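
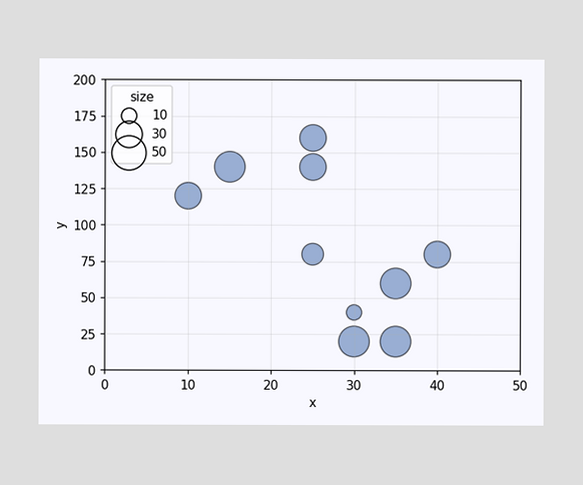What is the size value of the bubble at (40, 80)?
Matching the bubble at (40, 80) against the size legend gives 30.

30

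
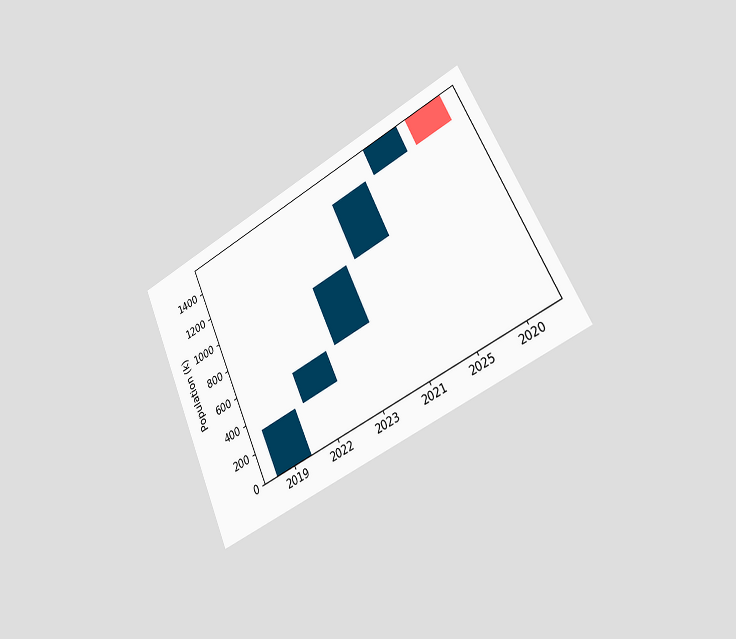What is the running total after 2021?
1378k

The chart is tilted about 25° counter-clockwise and viewed slightly from the right. After 2021 the running total reaches 1378k.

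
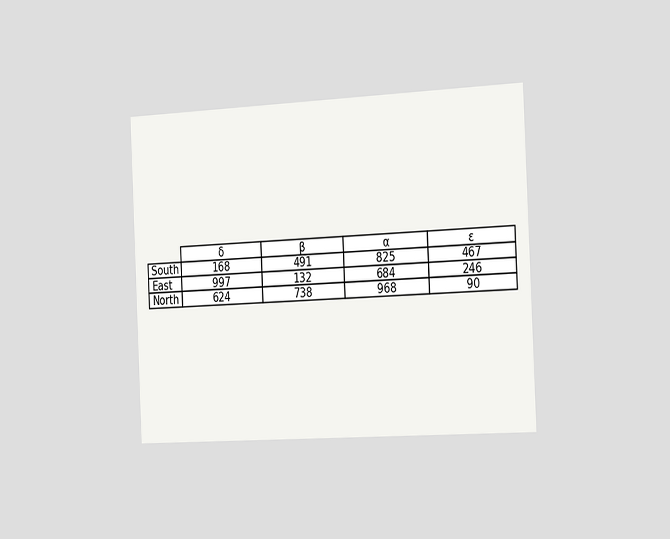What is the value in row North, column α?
The chart is tilted about 3° counter-clockwise and viewed slightly from the right. The (North, α) cell reads 968.

968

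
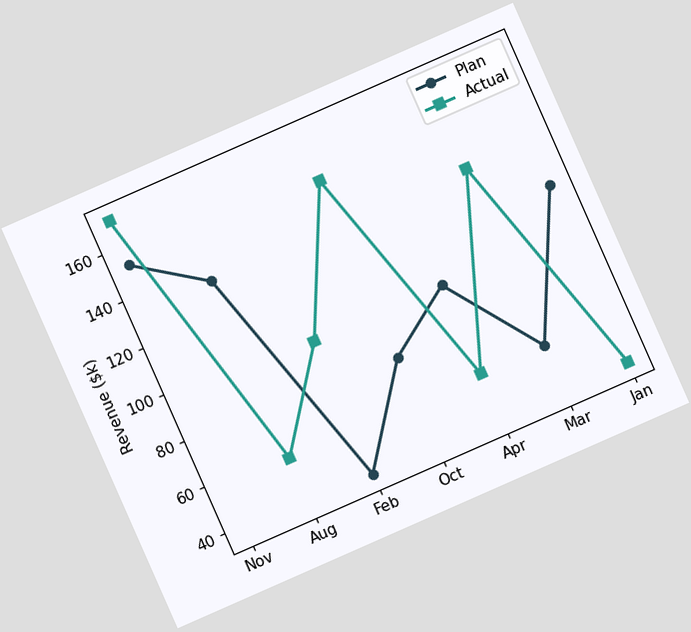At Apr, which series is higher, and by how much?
Plan, by $38k

The chart is tilted about 24° counter-clockwise. At Apr, Plan sits above the other line by $38k.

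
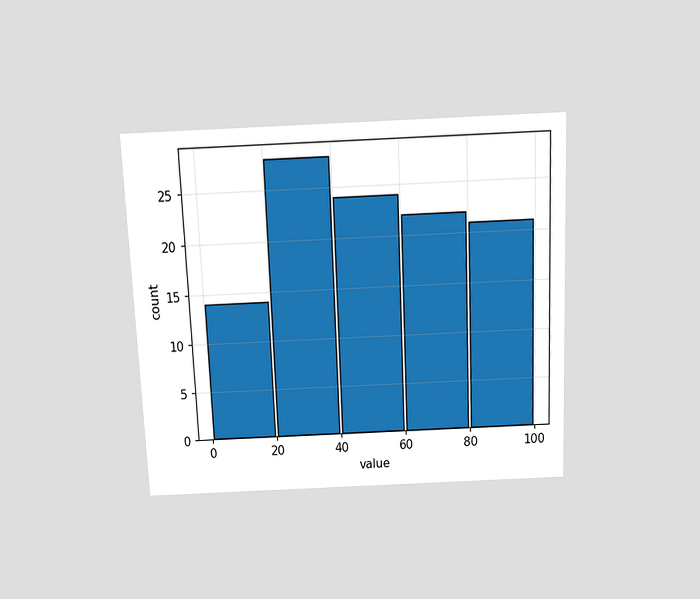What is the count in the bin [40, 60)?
24

The chart is tilted about 2° counter-clockwise and viewed slightly from above. The [40, 60) bin has height 24.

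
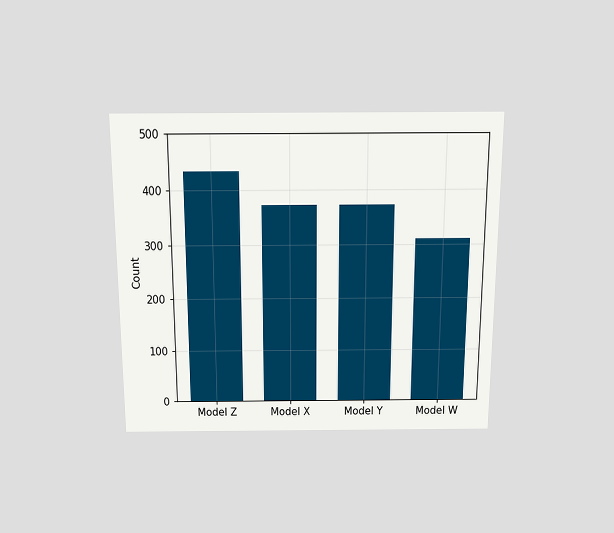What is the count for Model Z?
The chart is viewed slightly from above. Reading along the chart's y-axis, the Model Z bar reaches 434.

434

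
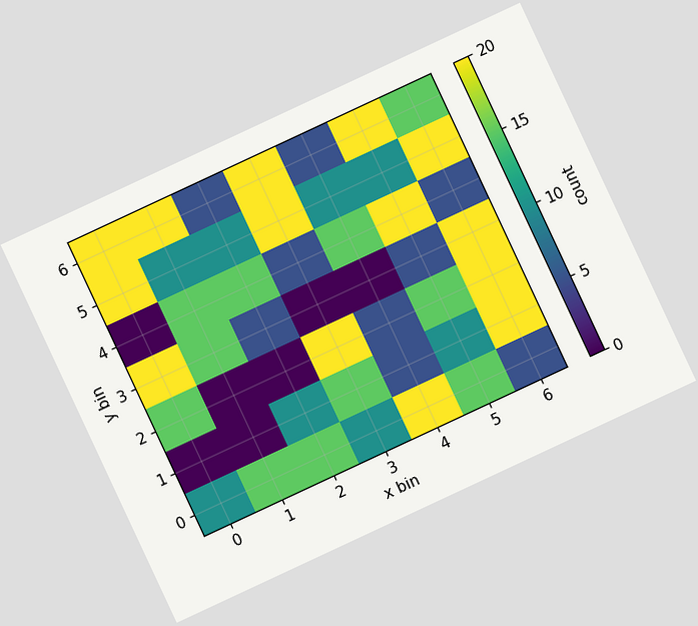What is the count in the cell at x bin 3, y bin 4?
5

The chart is tilted about 25° counter-clockwise. Matching the cell (3, 4) against the colorbar gives 5.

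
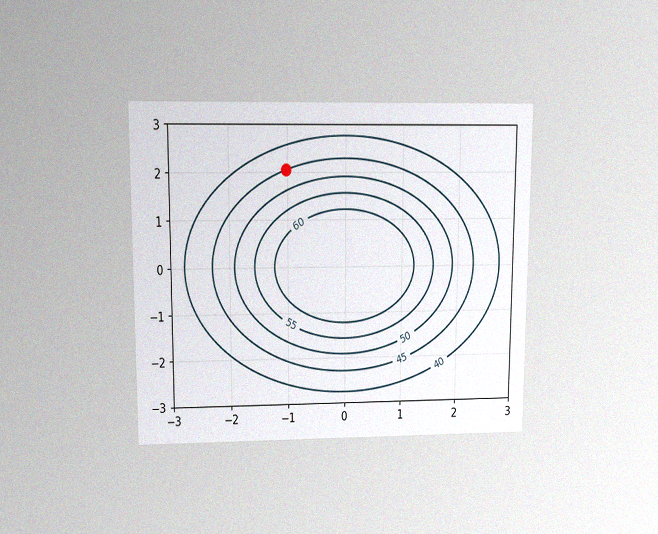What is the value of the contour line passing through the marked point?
The chart is viewed at a slight angle, with some photo noise. The marked point sits on the contour labelled 45.

45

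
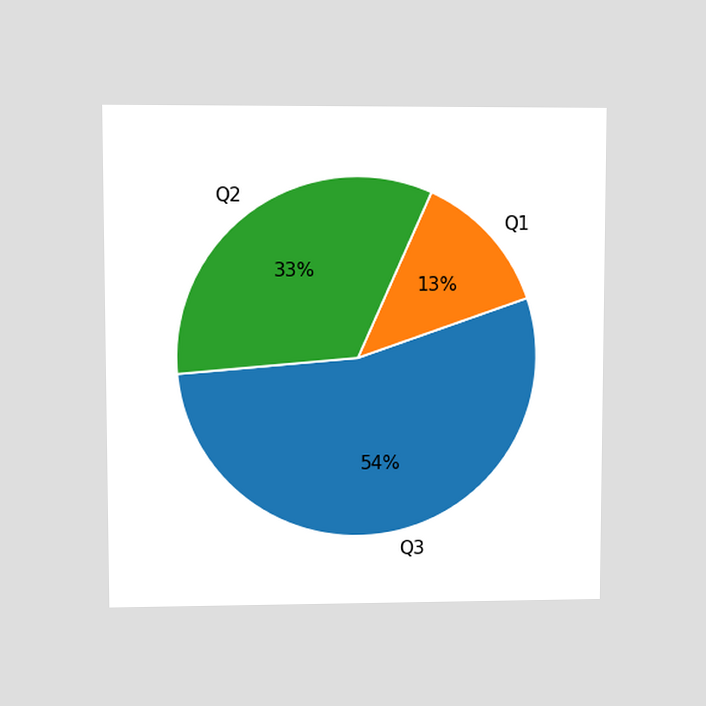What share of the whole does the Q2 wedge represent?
33%

The chart is viewed at a slight angle. The Q2 slice takes up 33% of the pie.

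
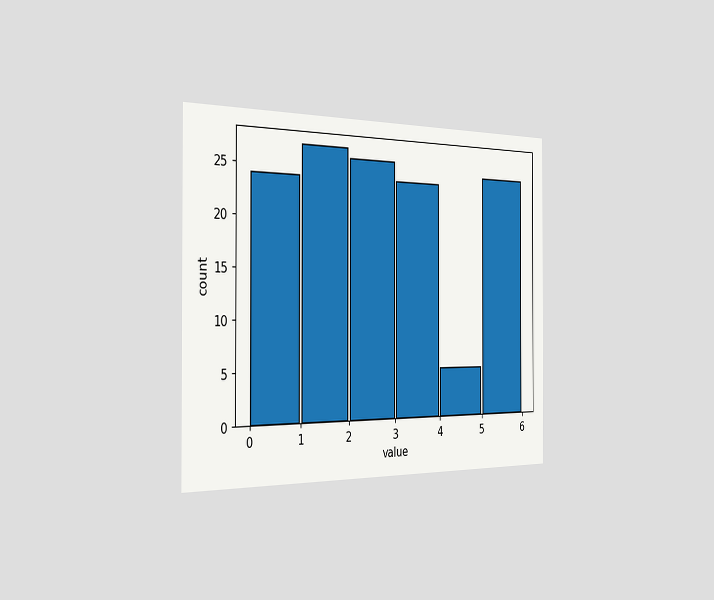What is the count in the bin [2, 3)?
The chart is viewed slightly from the left. The [2, 3) bin has height 26.

26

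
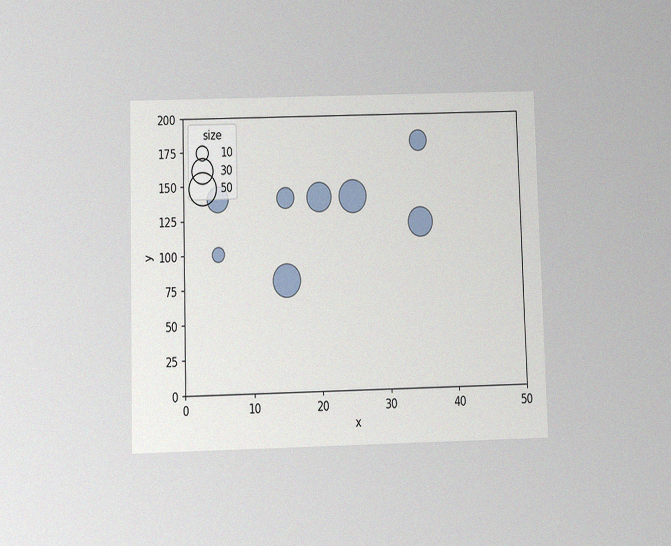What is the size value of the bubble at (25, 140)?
50

The chart is viewed slightly from below, with some photo noise. Matching the bubble at (25, 140) against the size legend gives 50.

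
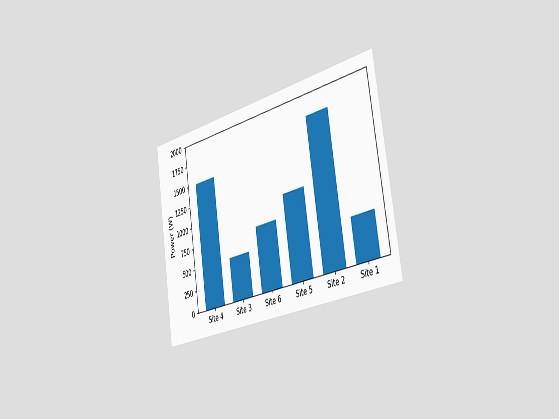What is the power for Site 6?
The chart is tilted about 9° counter-clockwise and viewed slightly from the right. Reading along the chart's y-axis, the Site 6 bar reaches 750W.

750W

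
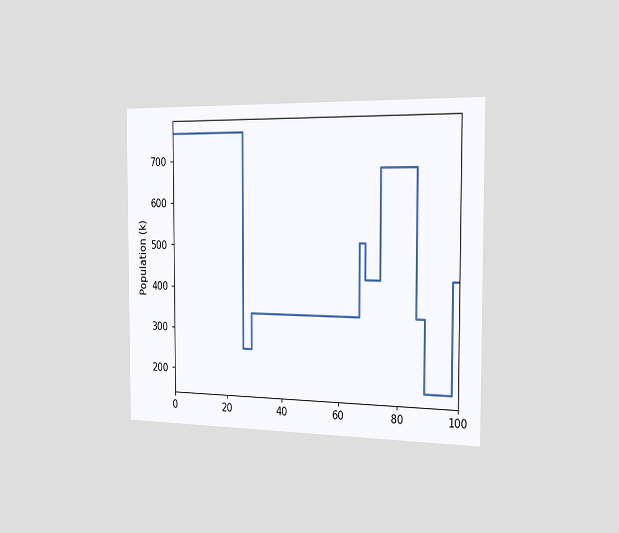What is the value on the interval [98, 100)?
The chart is viewed slightly from the right. On [98, 100) the step sits at 425k.

425k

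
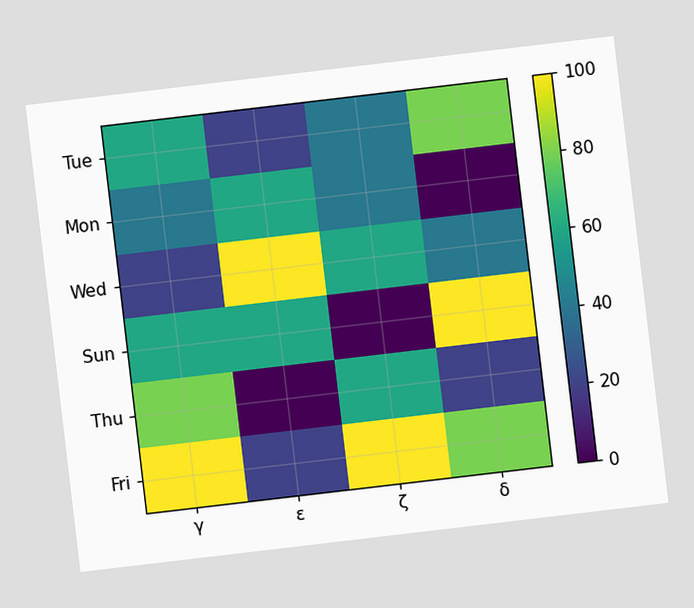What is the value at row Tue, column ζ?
The chart is tilted about 7° counter-clockwise. Matching cell (Tue, ζ) against the colorbar gives 40.

40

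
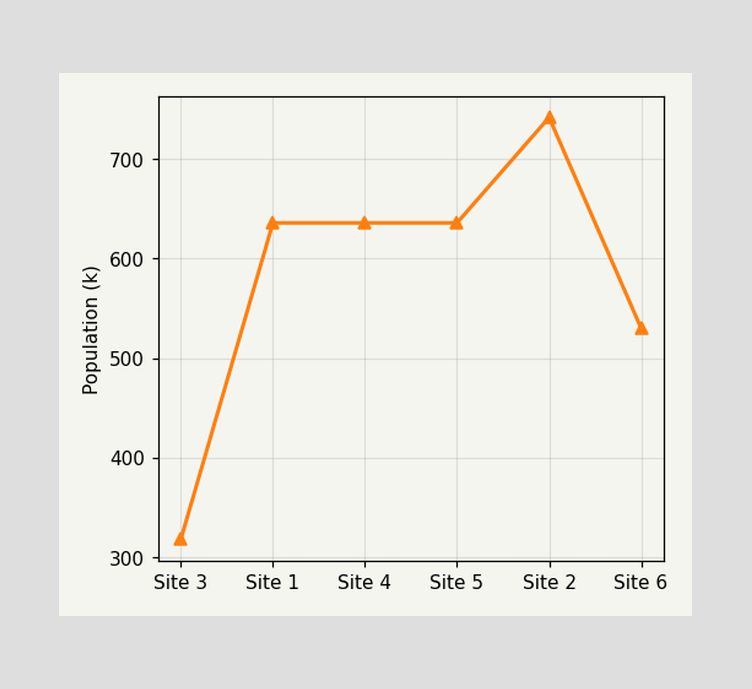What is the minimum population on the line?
The lowest point is at Site 3, and reading across to the y-axis gives 318k.

318k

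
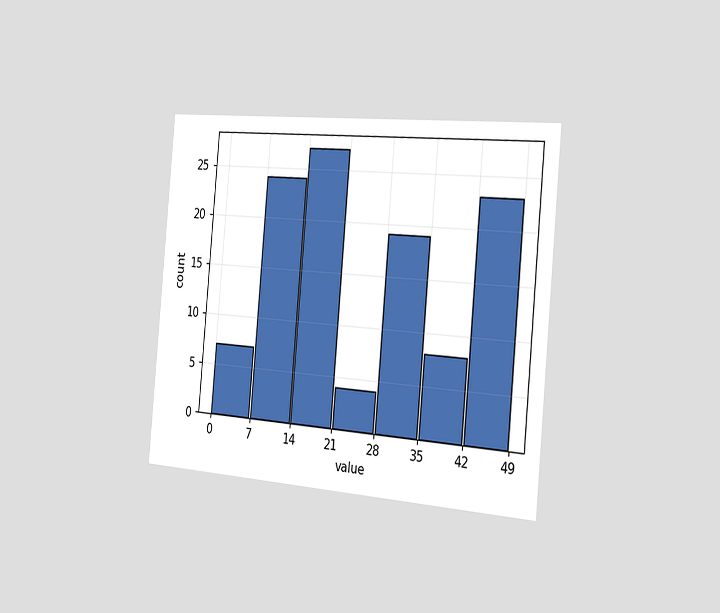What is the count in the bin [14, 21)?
The chart is tilted about 5° clockwise and viewed slightly from the right. The [14, 21) bin has height 27.

27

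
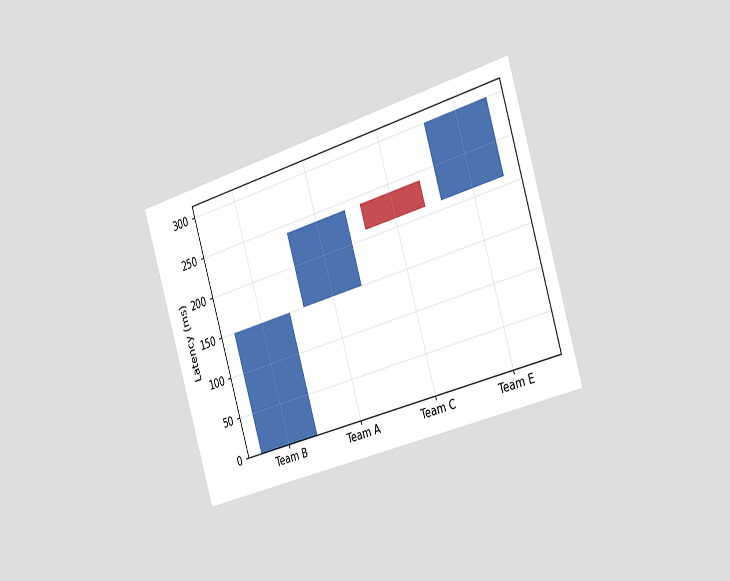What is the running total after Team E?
300ms

The chart is tilted about 17° counter-clockwise and viewed slightly from the right. After Team E the running total reaches 300ms.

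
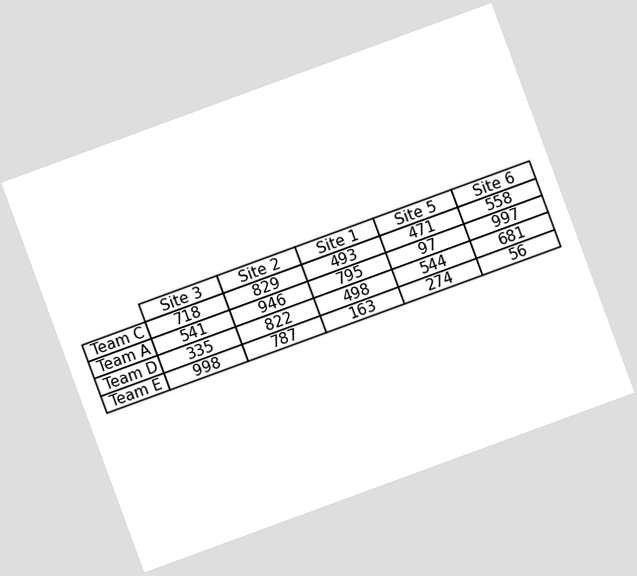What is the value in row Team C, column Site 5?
471

The chart is tilted about 20° counter-clockwise. The (Team C, Site 5) cell reads 471.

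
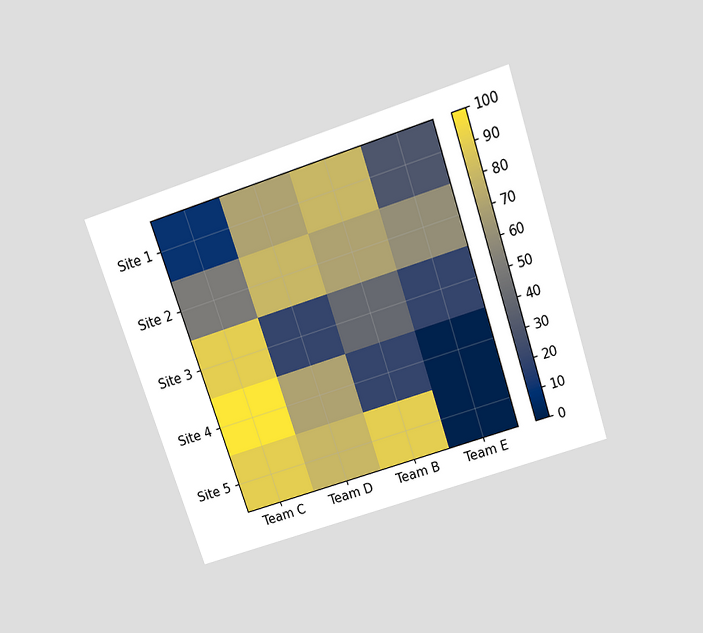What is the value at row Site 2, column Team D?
80

The chart is tilted about 18° counter-clockwise and viewed slightly from above. Matching cell (Site 2, Team D) against the colorbar gives 80.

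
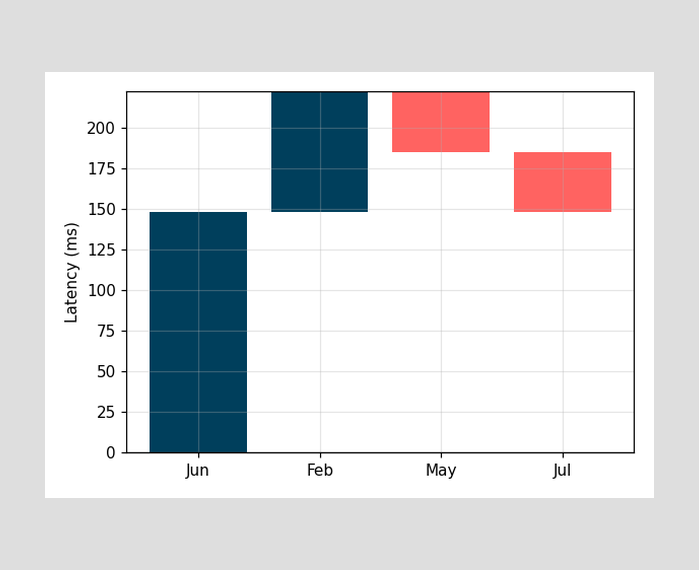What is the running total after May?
185ms

After May the running total reaches 185ms.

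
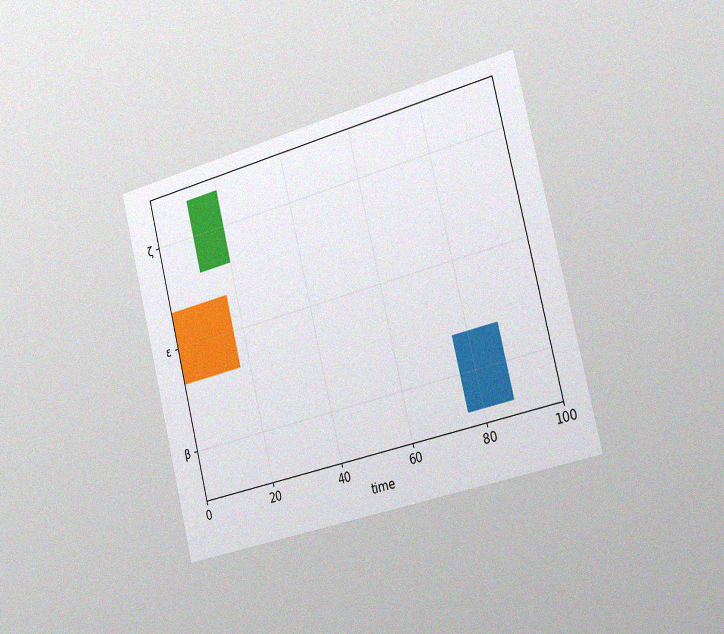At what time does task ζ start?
The chart is tilted about 14° counter-clockwise and viewed slightly from the right, with some photo noise. The ζ bar begins at t=11.

11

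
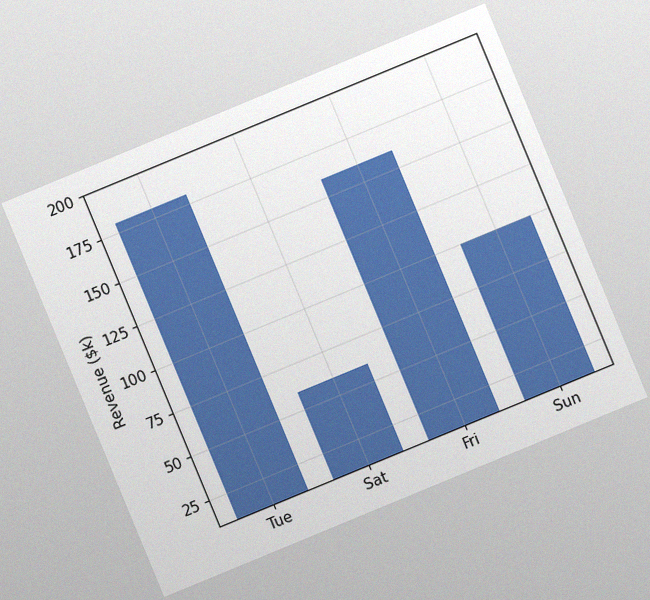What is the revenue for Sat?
The chart is tilted about 22° counter-clockwise, with some photo noise. Reading along the chart's y-axis, the Sat bar reaches $60k.

$60k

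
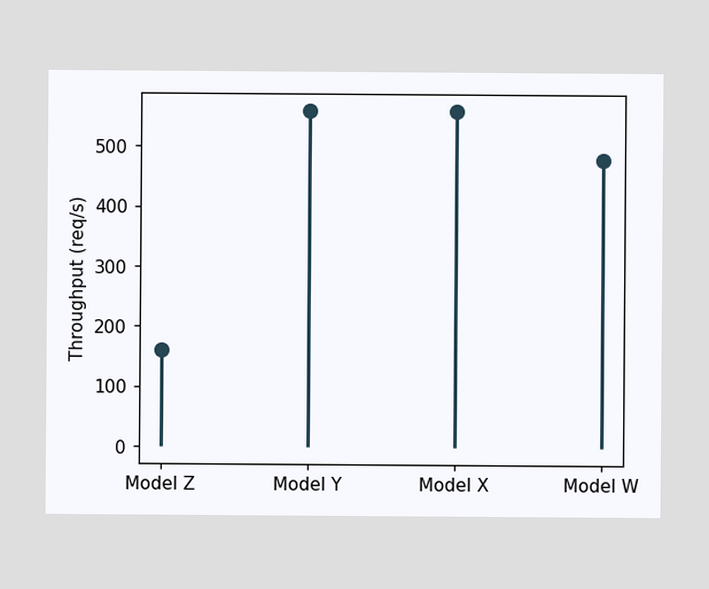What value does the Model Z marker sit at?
160req/s

The Model Z marker sits at 160req/s.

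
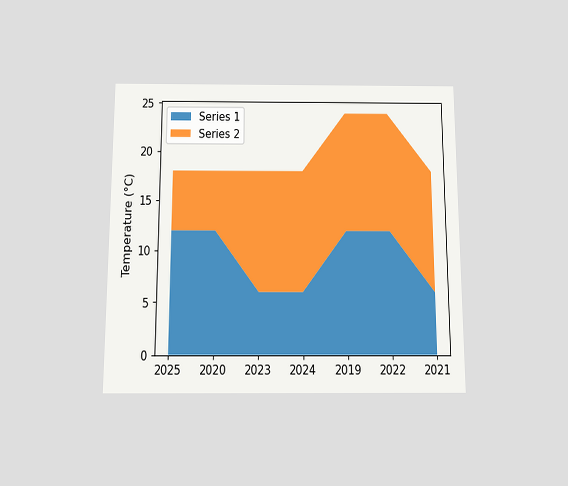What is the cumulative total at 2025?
The chart is viewed slightly from below. The stacked total at 2025 reaches 18°C.

18°C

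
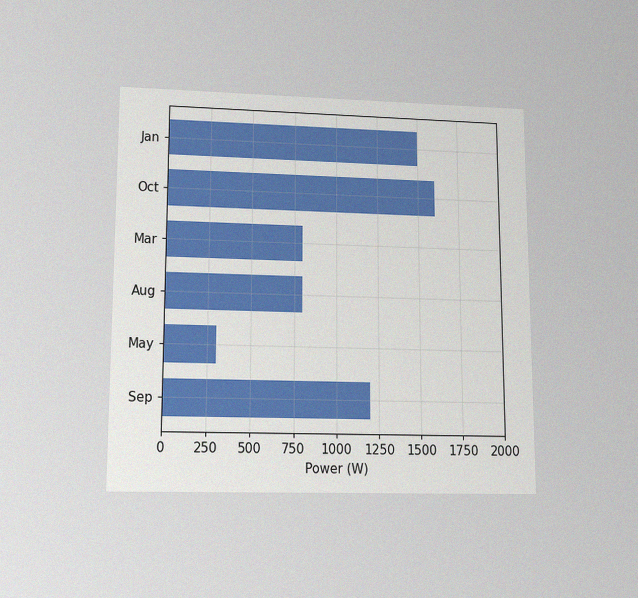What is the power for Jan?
1500W

The chart is viewed slightly from below, with some photo noise. Reading along the chart's x-axis, the Jan bar reaches 1500W.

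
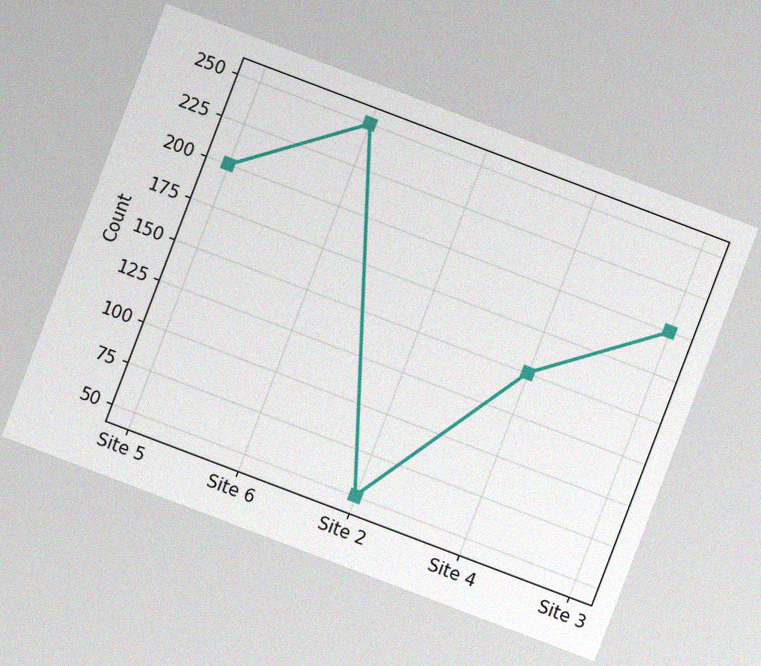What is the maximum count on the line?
The chart is tilted about 21° clockwise, with some photo noise. The highest point is at Site 6, and reading across to the y-axis gives 250.

250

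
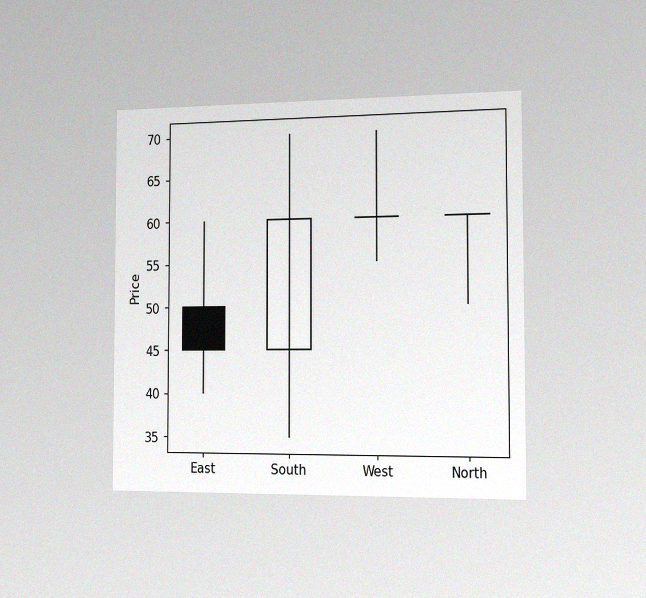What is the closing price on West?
The chart is viewed slightly from the right, with some photo noise. The West candle closes at 60.

60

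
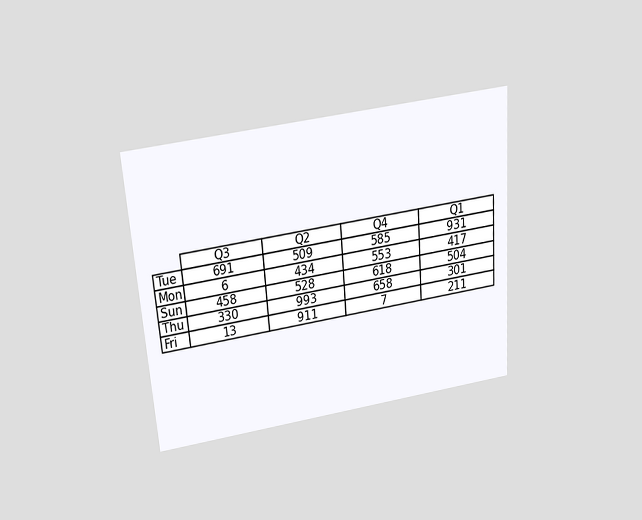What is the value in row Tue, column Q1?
931

The chart is tilted about 4° counter-clockwise and viewed slightly from above. The (Tue, Q1) cell reads 931.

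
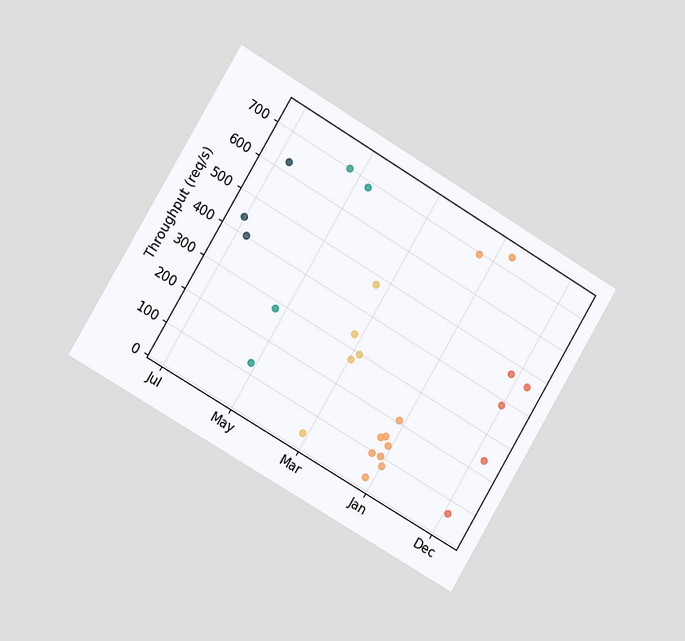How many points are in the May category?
The chart is tilted about 31° clockwise and viewed slightly from the left. Counting the markers in the May column gives 4.

4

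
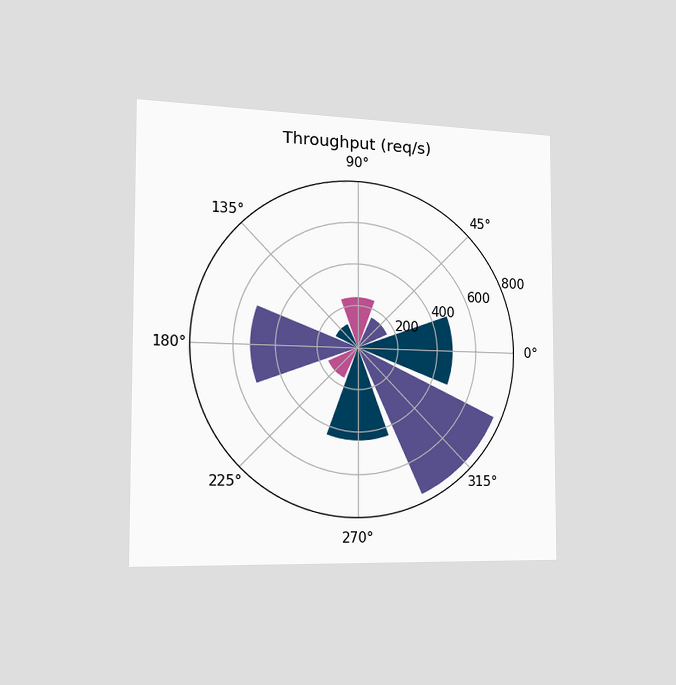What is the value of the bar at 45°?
The chart is viewed slightly from the left. The bar at 45° reaches 160req/s on the radial axis.

160req/s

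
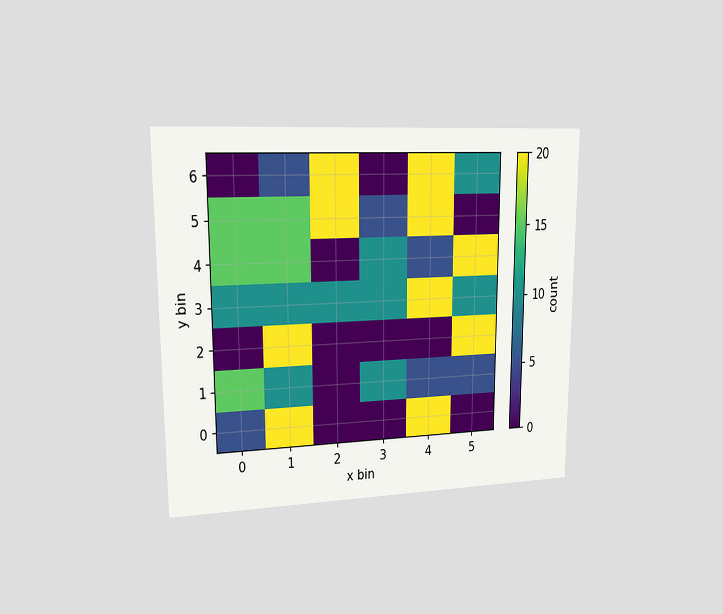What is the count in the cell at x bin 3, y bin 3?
The chart is viewed at a slight angle. Matching the cell (3, 3) against the colorbar gives 10.

10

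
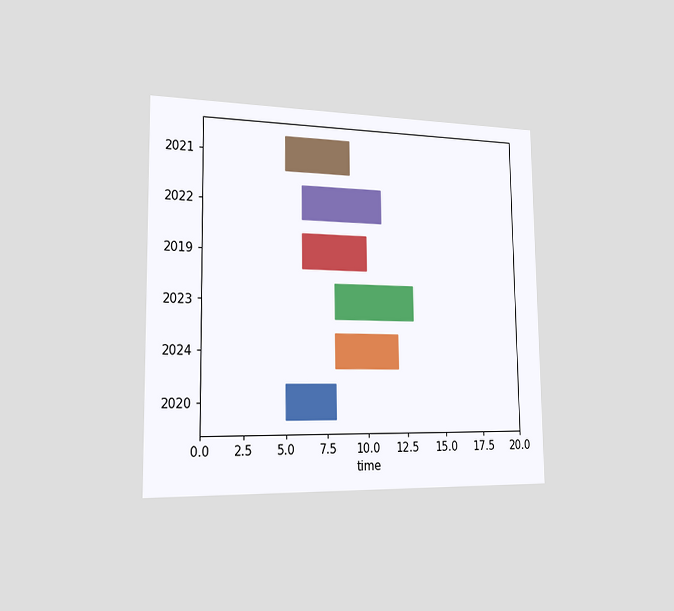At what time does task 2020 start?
The chart is viewed slightly from the left. The 2020 bar begins at t=5.

5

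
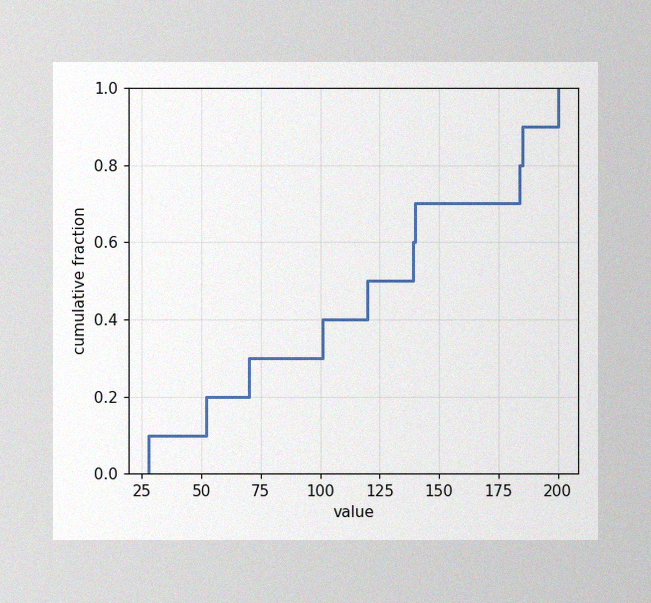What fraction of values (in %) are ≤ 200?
The image has some photo noise and uneven lighting. At x=200 the ECDF step is at 100%.

100%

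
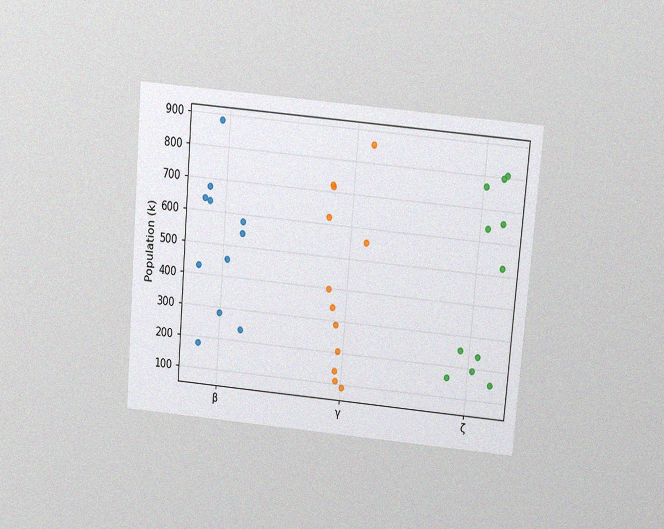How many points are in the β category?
The chart is tilted about 5° clockwise and viewed slightly from above, with some photo noise. Counting the markers in the β column gives 11.

11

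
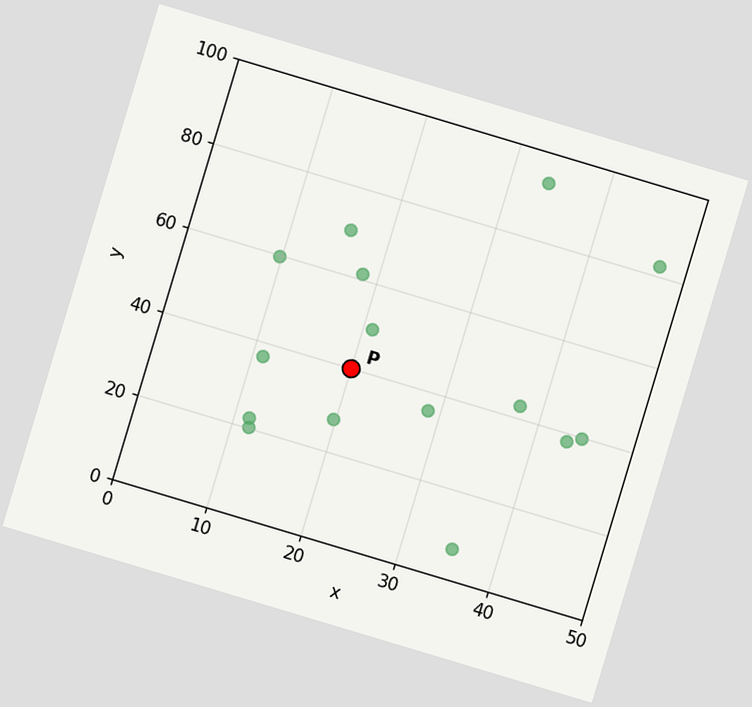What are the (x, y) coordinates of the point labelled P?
The chart is tilted about 17° clockwise. Following the gridlines from P to each axis, P sits at (20, 40).

(20, 40)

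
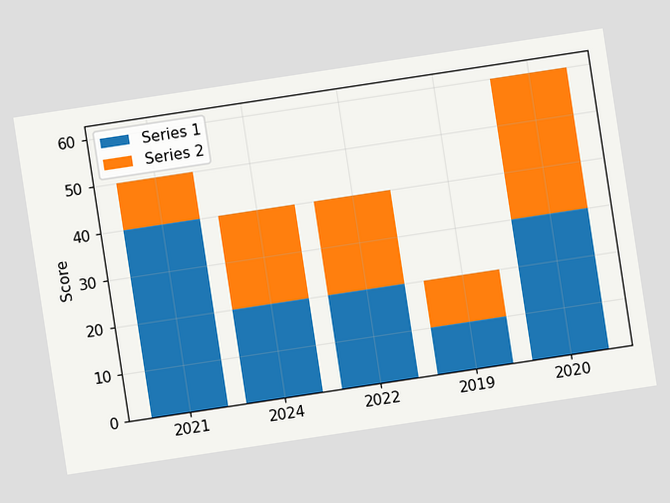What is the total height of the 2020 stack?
60

The chart is tilted about 9° counter-clockwise. The 2020 stack's top reaches 60 on the y-axis.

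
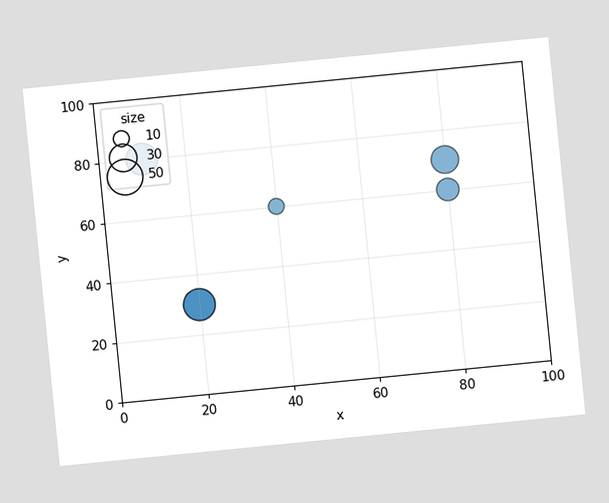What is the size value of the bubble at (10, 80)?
40

The chart is tilted about 6° counter-clockwise. Matching the bubble at (10, 80) against the size legend gives 40.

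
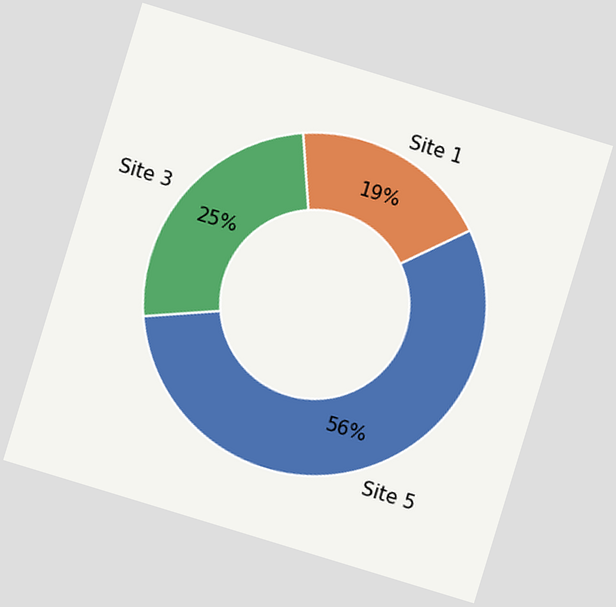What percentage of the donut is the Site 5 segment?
The chart is tilted about 17° clockwise. The Site 5 segment takes up 56% of the ring.

56%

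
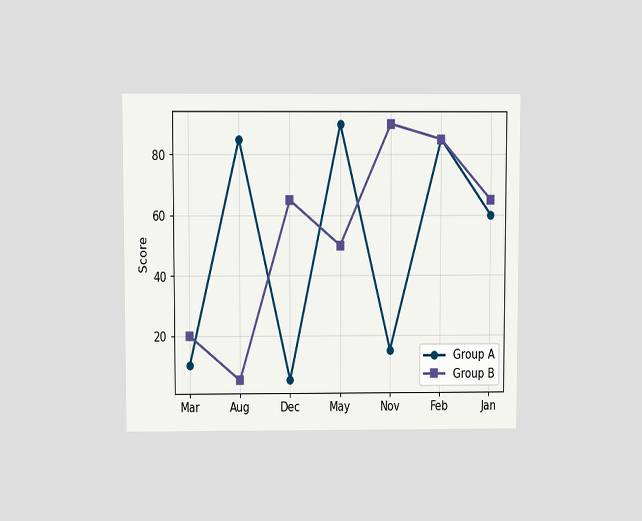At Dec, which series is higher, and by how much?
The chart is viewed slightly from above. At Dec, Group B sits above the other line by 60.

Group B, by 60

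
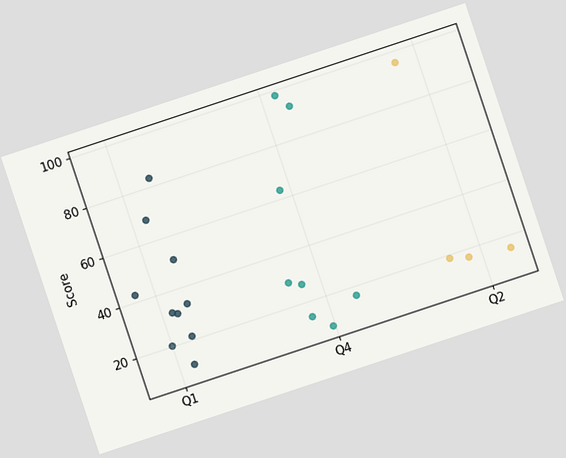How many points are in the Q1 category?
The chart is tilted about 18° counter-clockwise. Counting the markers in the Q1 column gives 10.

10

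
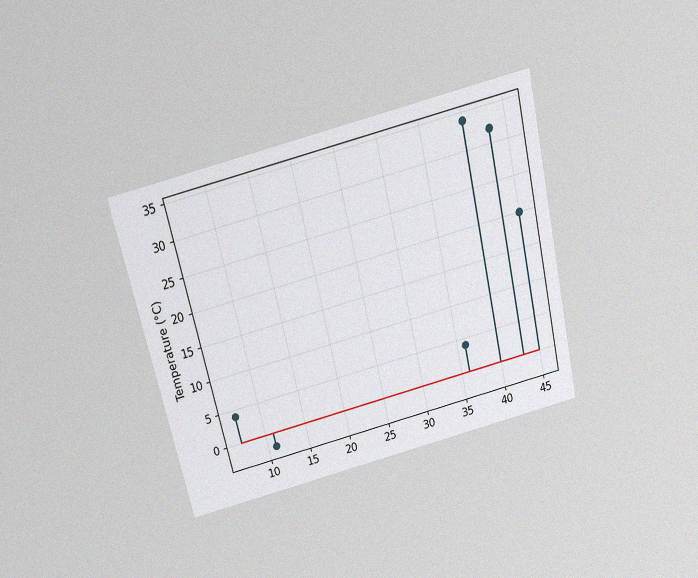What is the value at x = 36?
The chart is tilted about 13° counter-clockwise and viewed slightly from above, with some photo noise. The stem at x=36 reaches 4°C.

4°C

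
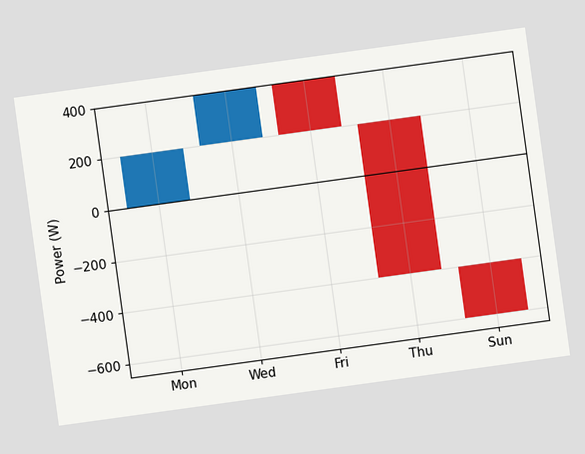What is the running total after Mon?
The chart is tilted about 8° counter-clockwise. After Mon the running total reaches 200W.

200W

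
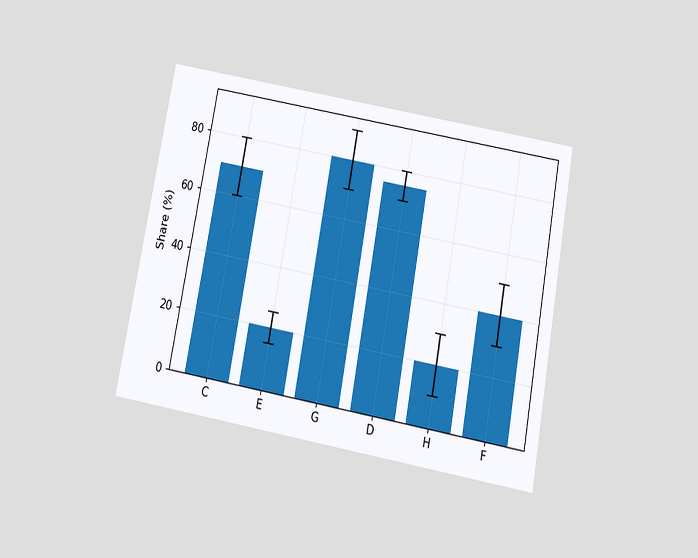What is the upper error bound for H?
The chart is tilted about 10° clockwise and viewed slightly from below. The H bar's upper whisker reaches 30%.

30%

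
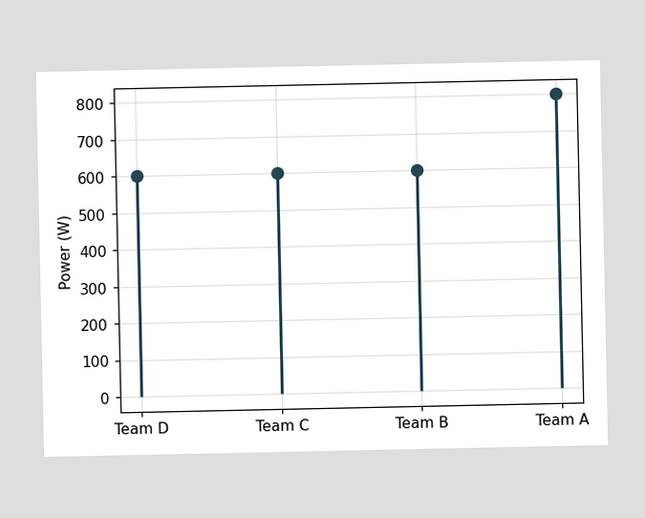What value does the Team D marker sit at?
The Team D marker sits at 600W.

600W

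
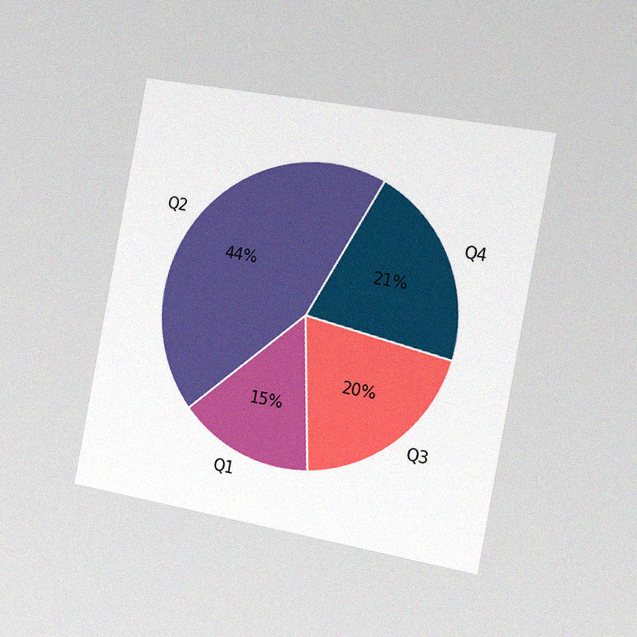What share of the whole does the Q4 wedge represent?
21%

The chart is tilted about 11° clockwise and viewed slightly from the right, with some photo noise. The Q4 slice takes up 21% of the pie.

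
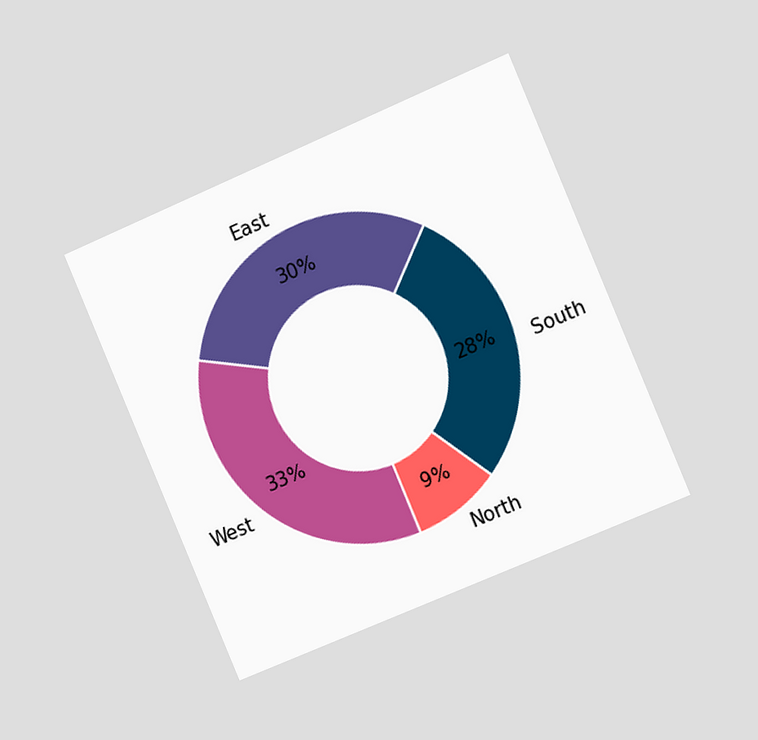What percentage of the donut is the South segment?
28%

The chart is tilted about 23° counter-clockwise and viewed slightly from the right. The South segment takes up 28% of the ring.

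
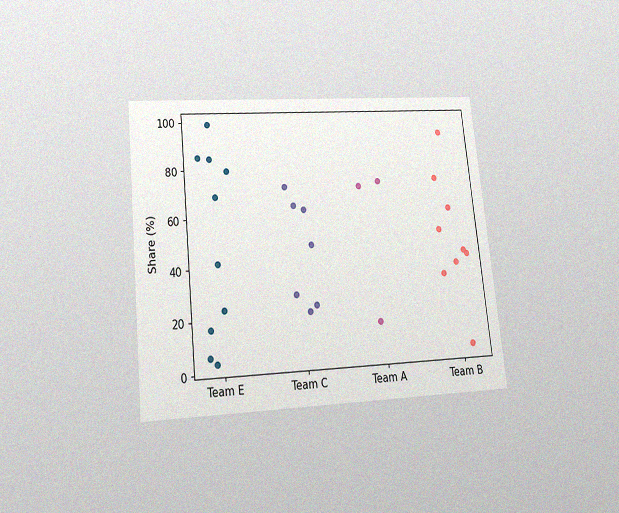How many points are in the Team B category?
The chart is tilted about 6° counter-clockwise and viewed slightly from below, with some photo noise. Counting the markers in the Team B column gives 9.

9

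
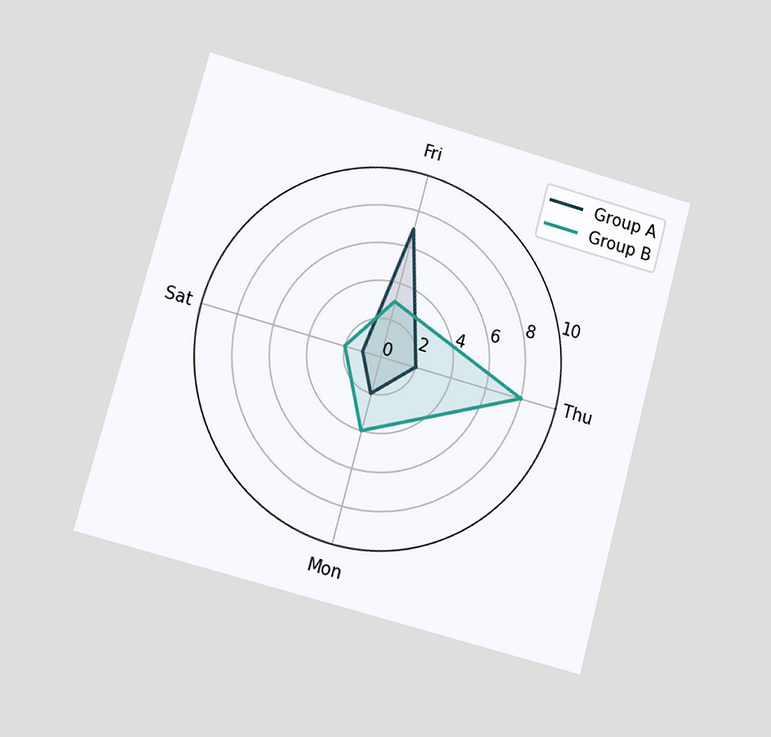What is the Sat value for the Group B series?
2

The chart is tilted about 15° clockwise and viewed at a slight angle. On the Sat axis, Group B reaches 2.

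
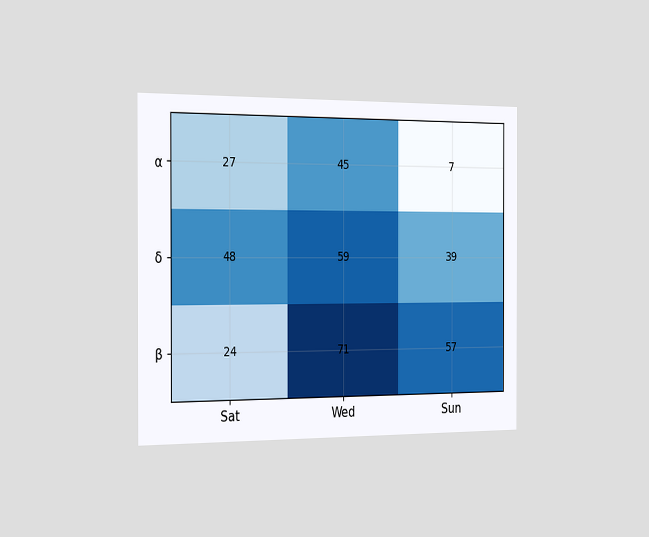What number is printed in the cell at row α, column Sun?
7

The chart is viewed slightly from the left. The (α, Sun) cell reads 7.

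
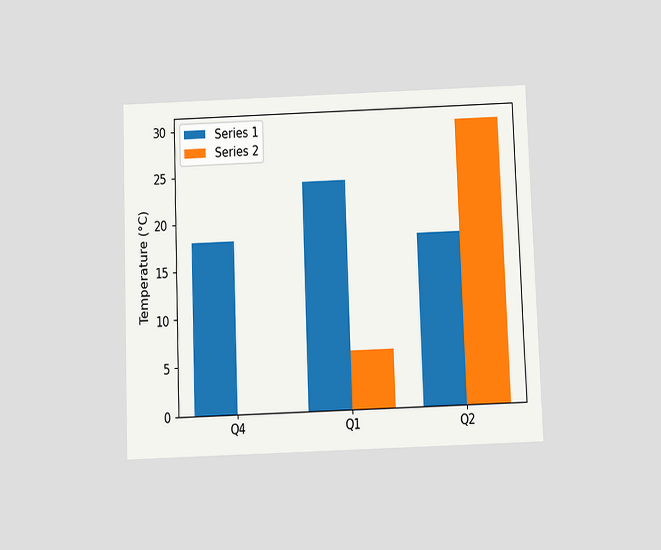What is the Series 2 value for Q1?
6°C

The chart is tilted about 2° counter-clockwise and viewed slightly from below. The Series 2 bar at Q1 reaches 6°C on the y-axis.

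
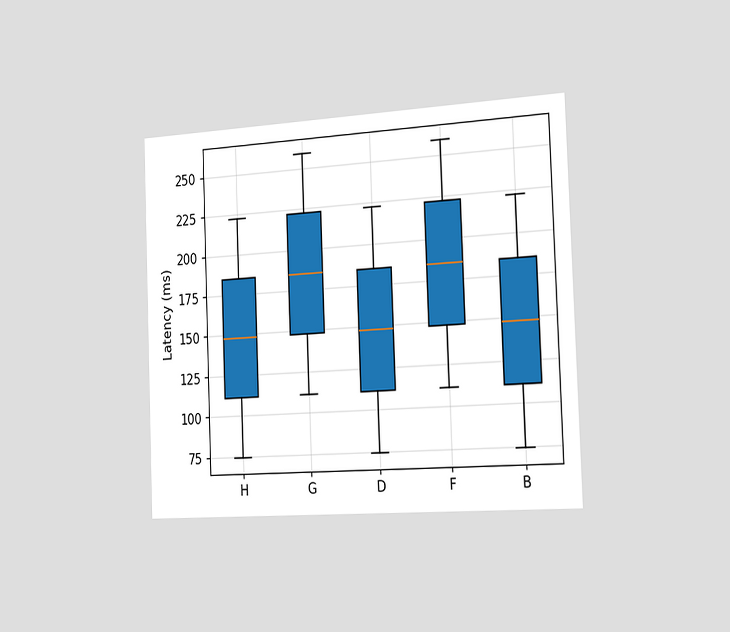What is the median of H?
The chart is tilted about 2° counter-clockwise and viewed slightly from the right. The median line in the H box sits at 148ms.

148ms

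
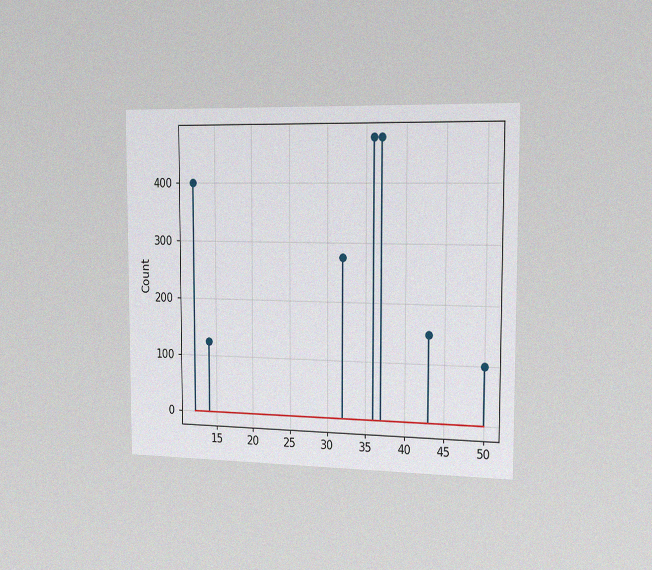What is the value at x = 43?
The chart is viewed slightly from the right, with some photo noise. The stem at x=43 reaches 150.

150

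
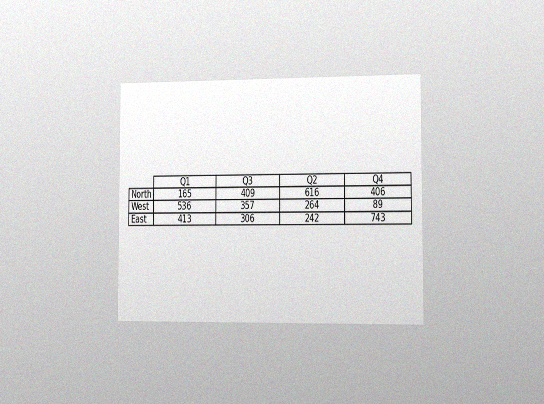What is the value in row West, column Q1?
536

The chart is viewed slightly from the right, with some photo noise. The (West, Q1) cell reads 536.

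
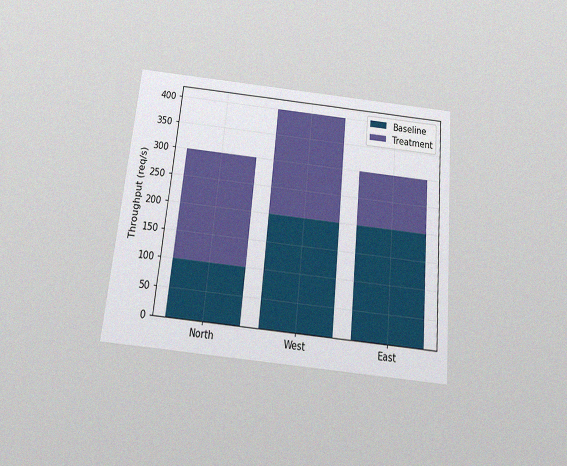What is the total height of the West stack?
400req/s

The chart is tilted about 6° clockwise and viewed slightly from below, with some photo noise. The West stack's top reaches 400req/s on the y-axis.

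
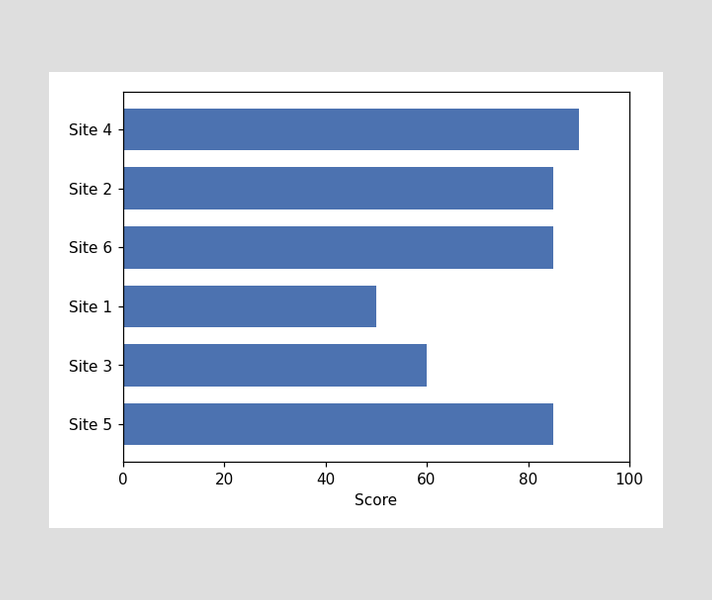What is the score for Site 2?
Reading along the chart's x-axis, the Site 2 bar reaches 85.

85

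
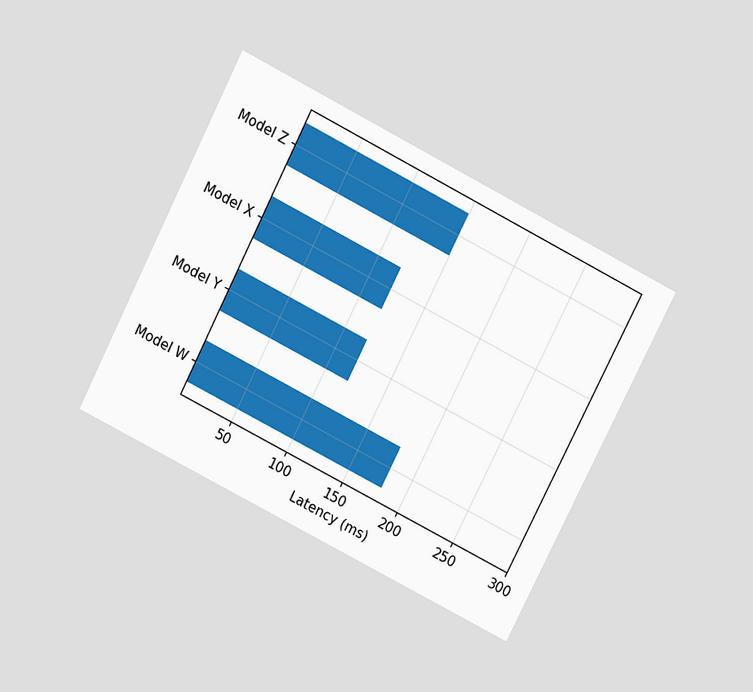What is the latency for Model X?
The chart is tilted about 27° clockwise and viewed slightly from above. Reading along the chart's x-axis, the Model X bar reaches 120ms.

120ms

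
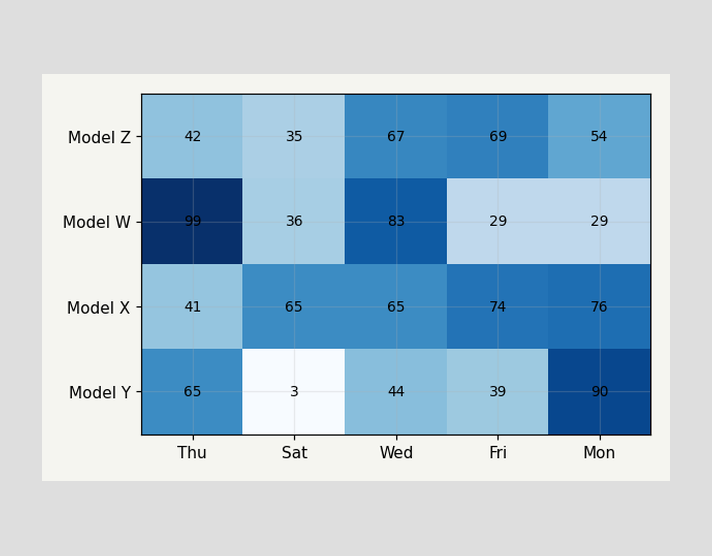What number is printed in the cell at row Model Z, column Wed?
67

The (Model Z, Wed) cell reads 67.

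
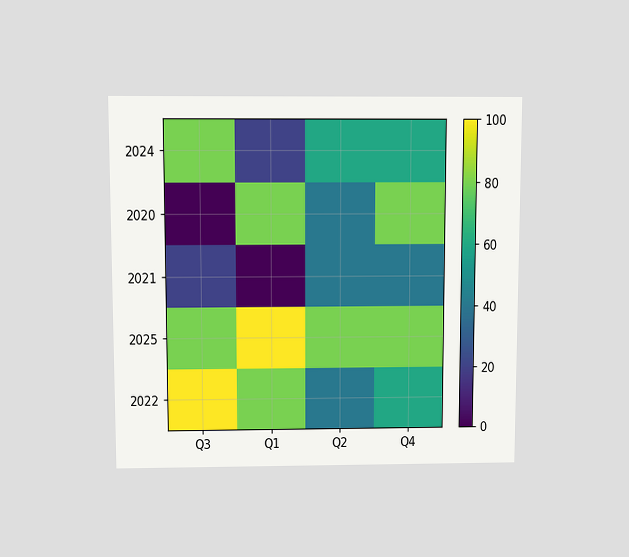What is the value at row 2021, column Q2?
The chart is viewed slightly from above. Matching cell (2021, Q2) against the colorbar gives 40.

40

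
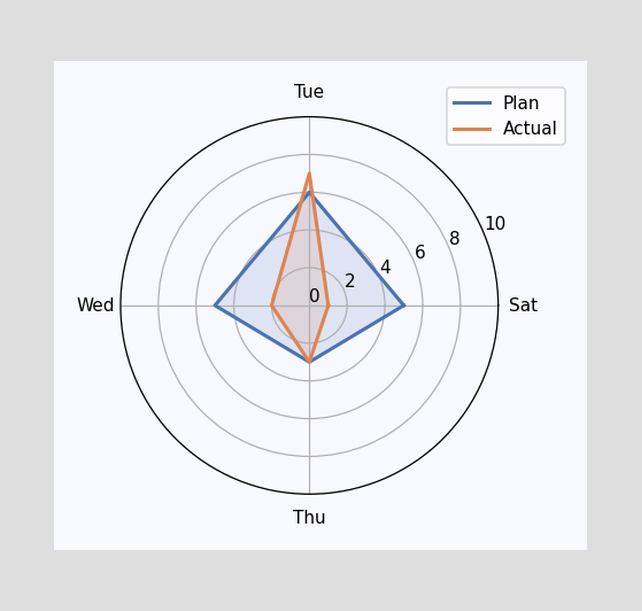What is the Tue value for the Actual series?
On the Tue axis, Actual reaches 7.

7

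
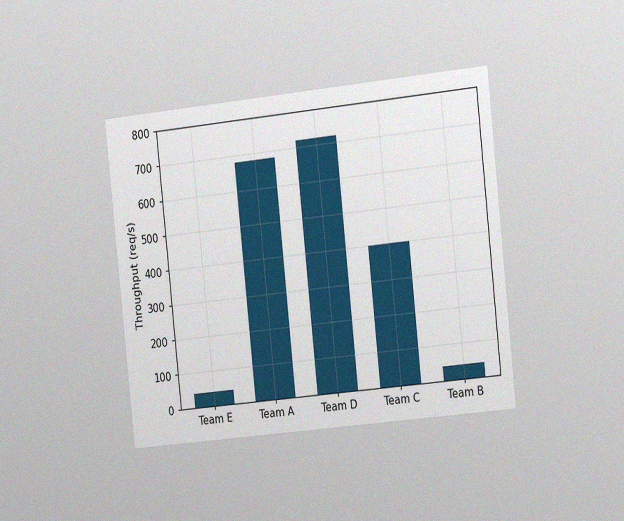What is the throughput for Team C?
The chart is tilted about 6° counter-clockwise and viewed slightly from the right, with some photo noise. Reading along the chart's y-axis, the Team C bar reaches 400req/s.

400req/s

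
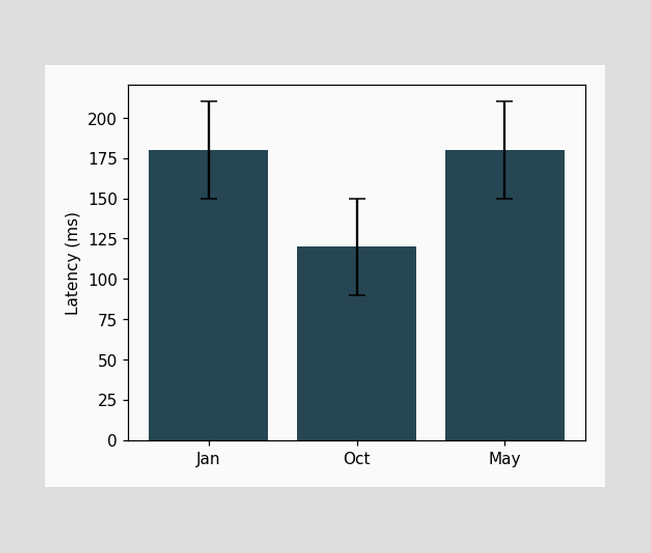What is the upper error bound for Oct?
150ms

The Oct bar's upper whisker reaches 150ms.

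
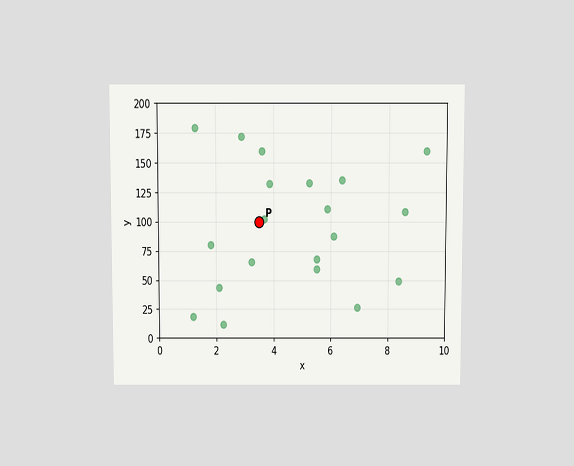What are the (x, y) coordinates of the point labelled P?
The chart is viewed slightly from above. Following the gridlines from P to each axis, P sits at (3.5, 100).

(3.5, 100)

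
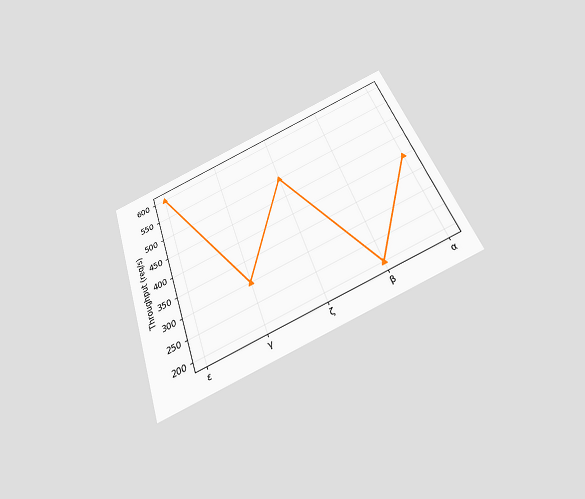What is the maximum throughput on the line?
The chart is tilted about 20° counter-clockwise and viewed slightly from below. The highest point is at ε, and reading across to the y-axis gives 600req/s.

600req/s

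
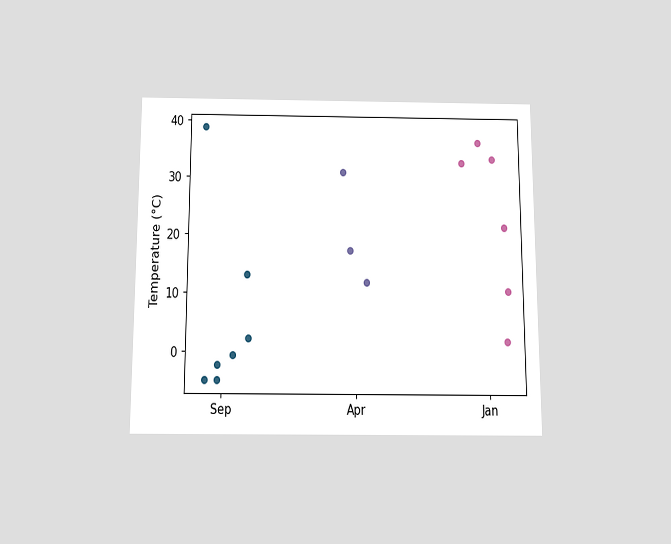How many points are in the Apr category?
3

The chart is viewed slightly from below. Counting the markers in the Apr column gives 3.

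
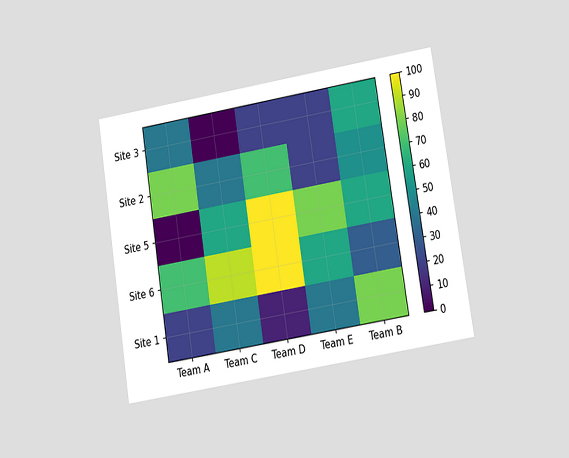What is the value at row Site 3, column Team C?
The chart is tilted about 9° counter-clockwise and viewed at a slight angle. Matching cell (Site 3, Team C) against the colorbar gives 0.

0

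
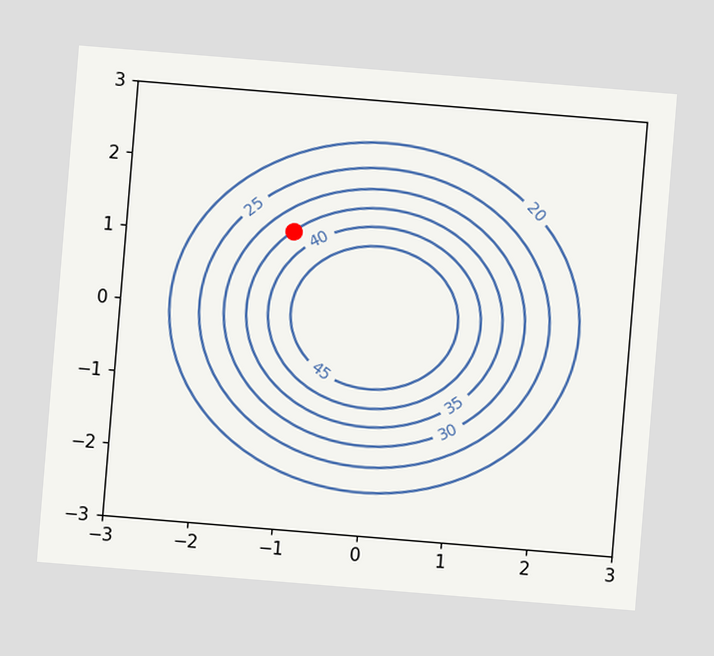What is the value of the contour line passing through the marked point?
The chart is tilted about 5° clockwise. The marked point sits on the contour labelled 35.

35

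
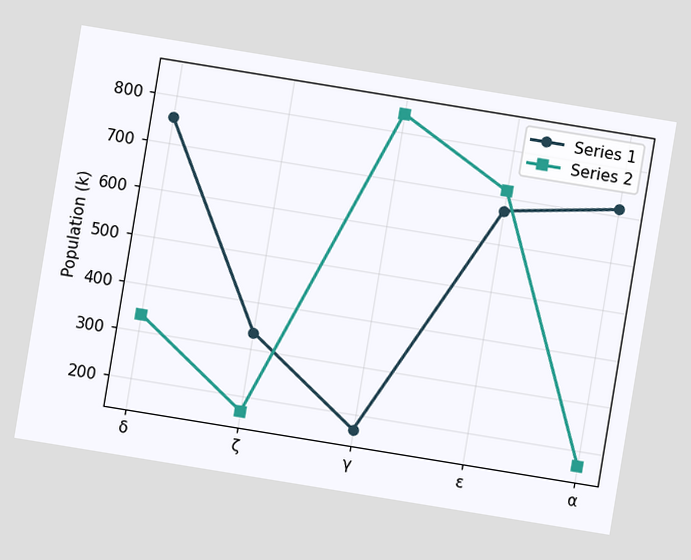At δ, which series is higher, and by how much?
The chart is tilted about 9° clockwise. At δ, Series 1 sits above the other line by 420k.

Series 1, by 420k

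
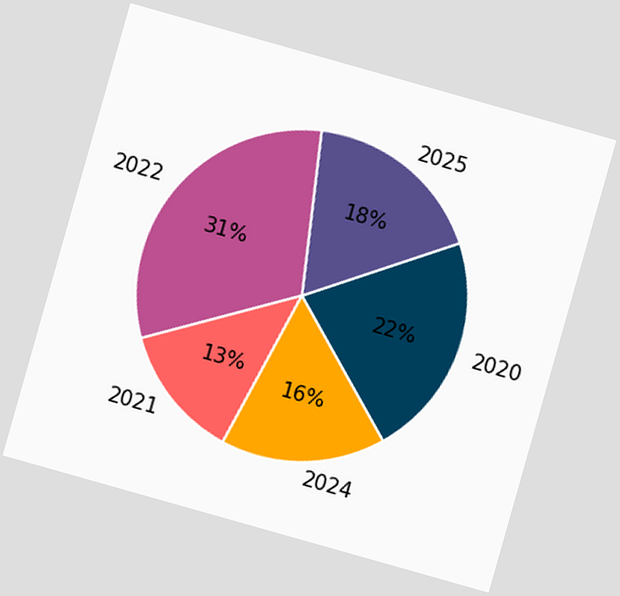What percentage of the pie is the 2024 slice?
The chart is tilted about 16° clockwise. The 2024 slice takes up 16% of the pie.

16%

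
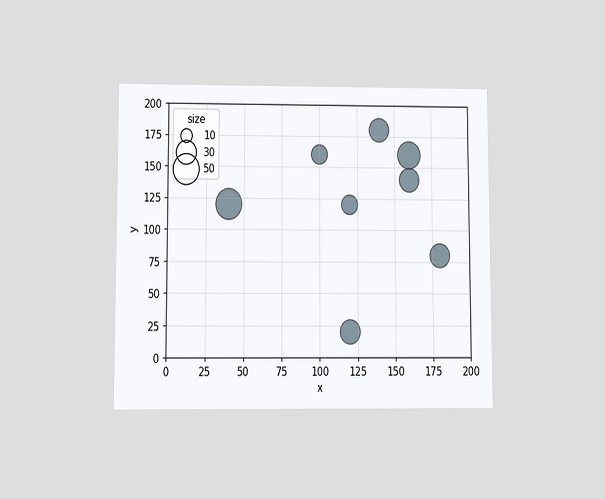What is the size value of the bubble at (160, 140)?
The chart is viewed at a slight angle. Matching the bubble at (160, 140) against the size legend gives 30.

30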